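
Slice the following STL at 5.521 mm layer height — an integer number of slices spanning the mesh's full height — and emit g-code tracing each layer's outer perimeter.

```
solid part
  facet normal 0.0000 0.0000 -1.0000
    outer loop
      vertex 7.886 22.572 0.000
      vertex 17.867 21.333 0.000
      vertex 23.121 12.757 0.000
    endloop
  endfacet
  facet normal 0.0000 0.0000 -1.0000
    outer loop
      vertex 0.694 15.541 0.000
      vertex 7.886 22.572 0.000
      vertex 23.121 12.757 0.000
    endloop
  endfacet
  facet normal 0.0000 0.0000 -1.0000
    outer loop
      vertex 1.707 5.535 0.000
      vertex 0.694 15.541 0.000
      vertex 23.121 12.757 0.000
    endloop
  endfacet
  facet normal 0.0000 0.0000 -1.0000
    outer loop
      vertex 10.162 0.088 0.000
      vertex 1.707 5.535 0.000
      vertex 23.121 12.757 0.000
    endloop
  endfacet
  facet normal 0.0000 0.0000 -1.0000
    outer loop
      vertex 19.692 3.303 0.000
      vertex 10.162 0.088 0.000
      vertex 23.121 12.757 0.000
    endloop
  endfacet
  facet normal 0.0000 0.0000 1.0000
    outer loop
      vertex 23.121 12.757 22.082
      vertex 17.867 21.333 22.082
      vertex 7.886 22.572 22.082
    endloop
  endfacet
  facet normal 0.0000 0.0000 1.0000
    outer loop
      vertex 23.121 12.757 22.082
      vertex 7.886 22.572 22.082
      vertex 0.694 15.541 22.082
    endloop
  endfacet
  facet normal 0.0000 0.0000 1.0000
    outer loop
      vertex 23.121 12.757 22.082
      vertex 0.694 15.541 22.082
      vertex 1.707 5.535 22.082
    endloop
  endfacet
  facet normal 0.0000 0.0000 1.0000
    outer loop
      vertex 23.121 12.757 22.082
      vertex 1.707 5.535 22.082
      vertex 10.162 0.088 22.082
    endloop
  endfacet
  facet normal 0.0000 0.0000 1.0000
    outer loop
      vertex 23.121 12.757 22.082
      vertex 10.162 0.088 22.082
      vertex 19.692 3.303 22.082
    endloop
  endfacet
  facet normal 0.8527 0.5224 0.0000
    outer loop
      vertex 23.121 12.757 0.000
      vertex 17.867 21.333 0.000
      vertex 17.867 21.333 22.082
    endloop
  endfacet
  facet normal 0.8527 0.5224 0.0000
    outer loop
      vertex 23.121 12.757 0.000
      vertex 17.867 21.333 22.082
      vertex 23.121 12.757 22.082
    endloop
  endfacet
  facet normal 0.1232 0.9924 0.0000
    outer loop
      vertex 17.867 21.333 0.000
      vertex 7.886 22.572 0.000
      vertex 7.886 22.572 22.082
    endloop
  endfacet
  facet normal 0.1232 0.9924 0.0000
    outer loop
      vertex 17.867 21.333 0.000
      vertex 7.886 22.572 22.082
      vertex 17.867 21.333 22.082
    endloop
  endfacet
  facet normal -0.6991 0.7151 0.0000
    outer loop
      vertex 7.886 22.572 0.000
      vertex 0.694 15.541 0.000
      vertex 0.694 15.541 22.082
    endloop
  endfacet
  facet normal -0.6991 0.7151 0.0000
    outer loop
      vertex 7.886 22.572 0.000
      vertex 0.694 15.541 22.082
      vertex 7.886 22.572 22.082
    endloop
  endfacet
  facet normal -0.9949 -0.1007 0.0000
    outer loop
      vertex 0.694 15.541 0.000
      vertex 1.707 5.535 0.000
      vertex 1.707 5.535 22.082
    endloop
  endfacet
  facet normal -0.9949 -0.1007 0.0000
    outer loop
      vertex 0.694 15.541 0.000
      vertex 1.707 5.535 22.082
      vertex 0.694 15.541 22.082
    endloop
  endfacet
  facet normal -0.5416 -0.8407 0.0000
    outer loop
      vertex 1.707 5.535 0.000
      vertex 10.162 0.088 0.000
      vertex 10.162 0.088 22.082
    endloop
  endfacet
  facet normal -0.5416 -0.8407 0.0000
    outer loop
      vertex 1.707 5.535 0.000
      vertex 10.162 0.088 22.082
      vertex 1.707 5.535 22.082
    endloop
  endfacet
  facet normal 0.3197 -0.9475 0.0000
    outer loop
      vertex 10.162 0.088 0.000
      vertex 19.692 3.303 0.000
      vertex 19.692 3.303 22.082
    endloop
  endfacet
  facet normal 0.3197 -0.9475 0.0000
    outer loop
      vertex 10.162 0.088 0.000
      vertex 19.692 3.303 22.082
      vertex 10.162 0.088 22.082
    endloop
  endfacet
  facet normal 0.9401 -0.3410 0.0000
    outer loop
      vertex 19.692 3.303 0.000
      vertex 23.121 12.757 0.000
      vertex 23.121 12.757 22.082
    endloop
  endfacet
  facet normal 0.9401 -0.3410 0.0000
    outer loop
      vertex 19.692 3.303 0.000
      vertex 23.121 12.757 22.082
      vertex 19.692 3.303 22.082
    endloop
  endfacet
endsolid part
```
; perimeter-only toolpath
G21 ; units = mm
G90 ; absolute positioning
G28 ; home
; layer 1
G0 Z5.521
G0 X23.121 Y12.757
G1 X17.867 Y21.333
G1 X7.886 Y22.572
G1 X0.694 Y15.541
G1 X1.707 Y5.535
G1 X10.162 Y0.088
G1 X19.692 Y3.303
G1 X23.121 Y12.757
; layer 2
G0 Z11.041
G0 X23.121 Y12.757
G1 X17.867 Y21.333
G1 X7.886 Y22.572
G1 X0.694 Y15.541
G1 X1.707 Y5.535
G1 X10.162 Y0.088
G1 X19.692 Y3.303
G1 X23.121 Y12.757
; layer 3
G0 Z16.562
G0 X23.121 Y12.757
G1 X17.867 Y21.333
G1 X7.886 Y22.572
G1 X0.694 Y15.541
G1 X1.707 Y5.535
G1 X10.162 Y0.088
G1 X19.692 Y3.303
G1 X23.121 Y12.757
; layer 4
G0 Z22.082
G0 X23.121 Y12.757
G1 X17.867 Y21.333
G1 X7.886 Y22.572
G1 X0.694 Y15.541
G1 X1.707 Y5.535
G1 X10.162 Y0.088
G1 X19.692 Y3.303
G1 X23.121 Y12.757
M2 ; end

The solid is a regular 7-sided prism (a cylinder approximated with 7 flat sides), circumscribed radius ≈ 11.6 mm, height ≈ 22.1 mm. Slicing at Δz = 5.521 mm — 4 equal slices spanning the solid's height, so layer i sits at z = i·h/4 — gives 4 non-empty perimeters. Each is a 7-segment closed polygon; G0 lifts to the layer z and rapids to the start vertex, then G1 traces the edges.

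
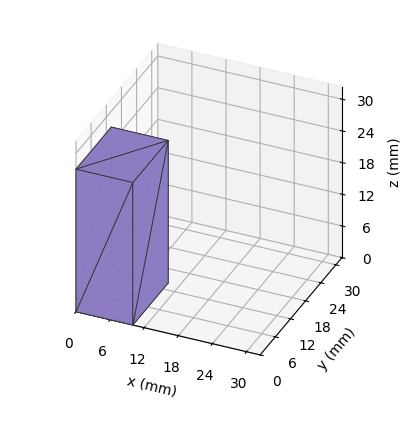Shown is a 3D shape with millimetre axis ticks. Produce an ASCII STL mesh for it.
Reading the render: the shape is a rectangular box, roughly 10 × 14 mm footprint and 27 mm tall (dimensions read to the nearest mm from the axis ticks). For the STL, each face is triangulated and given an outward normal.

solid part
  facet normal 0.0000 0.0000 -1.0000
    outer loop
      vertex 10.00 14.00 0.00
      vertex 10.00 0.00 0.00
      vertex 0.00 0.00 0.00
    endloop
  endfacet
  facet normal 0.0000 0.0000 -1.0000
    outer loop
      vertex 0.00 14.00 0.00
      vertex 10.00 14.00 0.00
      vertex 0.00 0.00 0.00
    endloop
  endfacet
  facet normal 0.0000 0.0000 1.0000
    outer loop
      vertex 0.00 0.00 27.00
      vertex 10.00 0.00 27.00
      vertex 10.00 14.00 27.00
    endloop
  endfacet
  facet normal 0.0000 0.0000 1.0000
    outer loop
      vertex 0.00 0.00 27.00
      vertex 10.00 14.00 27.00
      vertex 0.00 14.00 27.00
    endloop
  endfacet
  facet normal 0.0000 -1.0000 0.0000
    outer loop
      vertex 0.00 0.00 0.00
      vertex 10.00 0.00 0.00
      vertex 10.00 0.00 27.00
    endloop
  endfacet
  facet normal 0.0000 -1.0000 0.0000
    outer loop
      vertex 0.00 0.00 0.00
      vertex 10.00 0.00 27.00
      vertex 0.00 0.00 27.00
    endloop
  endfacet
  facet normal 0.0000 1.0000 0.0000
    outer loop
      vertex 10.00 14.00 27.00
      vertex 10.00 14.00 0.00
      vertex 0.00 14.00 0.00
    endloop
  endfacet
  facet normal 0.0000 1.0000 0.0000
    outer loop
      vertex 0.00 14.00 27.00
      vertex 10.00 14.00 27.00
      vertex 0.00 14.00 0.00
    endloop
  endfacet
  facet normal -1.0000 0.0000 0.0000
    outer loop
      vertex 0.00 14.00 27.00
      vertex 0.00 14.00 0.00
      vertex 0.00 0.00 0.00
    endloop
  endfacet
  facet normal -1.0000 0.0000 0.0000
    outer loop
      vertex 0.00 0.00 27.00
      vertex 0.00 14.00 27.00
      vertex 0.00 0.00 0.00
    endloop
  endfacet
  facet normal 1.0000 0.0000 0.0000
    outer loop
      vertex 10.00 0.00 0.00
      vertex 10.00 14.00 0.00
      vertex 10.00 14.00 27.00
    endloop
  endfacet
  facet normal 1.0000 0.0000 0.0000
    outer loop
      vertex 10.00 0.00 0.00
      vertex 10.00 14.00 27.00
      vertex 10.00 0.00 27.00
    endloop
  endfacet
endsolid part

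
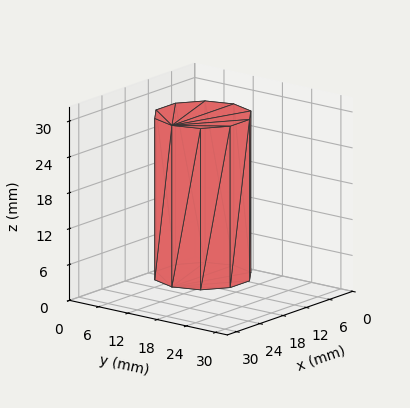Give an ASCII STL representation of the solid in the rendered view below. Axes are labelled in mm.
Reading the render: the shape is a regular 10-sided prism (a cylinder approximated with 10 flat sides), circumscribed radius ≈ 8 mm, height ≈ 27 mm (dimensions read to the nearest mm from the axis ticks). For the STL, each face is triangulated and given an outward normal.

solid part
  facet normal 0.0000 0.0000 -1.0000
    outer loop
      vertex 10.5 15.6 0.0
      vertex 14.5 12.7 0.0
      vertex 16.0 8.0 0.0
    endloop
  endfacet
  facet normal 0.0000 0.0000 -1.0000
    outer loop
      vertex 5.5 15.6 0.0
      vertex 10.5 15.6 0.0
      vertex 16.0 8.0 0.0
    endloop
  endfacet
  facet normal 0.0000 0.0000 -1.0000
    outer loop
      vertex 1.5 12.7 0.0
      vertex 5.5 15.6 0.0
      vertex 16.0 8.0 0.0
    endloop
  endfacet
  facet normal 0.0000 0.0000 -1.0000
    outer loop
      vertex 0.0 8.0 0.0
      vertex 1.5 12.7 0.0
      vertex 16.0 8.0 0.0
    endloop
  endfacet
  facet normal 0.0000 0.0000 -1.0000
    outer loop
      vertex 1.5 3.3 0.0
      vertex 0.0 8.0 0.0
      vertex 16.0 8.0 0.0
    endloop
  endfacet
  facet normal 0.0000 0.0000 -1.0000
    outer loop
      vertex 5.5 0.4 0.0
      vertex 1.5 3.3 0.0
      vertex 16.0 8.0 0.0
    endloop
  endfacet
  facet normal 0.0000 0.0000 -1.0000
    outer loop
      vertex 10.5 0.4 0.0
      vertex 5.5 0.4 0.0
      vertex 16.0 8.0 0.0
    endloop
  endfacet
  facet normal 0.0000 0.0000 -1.0000
    outer loop
      vertex 14.5 3.3 0.0
      vertex 10.5 0.4 0.0
      vertex 16.0 8.0 0.0
    endloop
  endfacet
  facet normal 0.0000 0.0000 1.0000
    outer loop
      vertex 16.0 8.0 27.0
      vertex 14.5 12.7 27.0
      vertex 10.5 15.6 27.0
    endloop
  endfacet
  facet normal 0.0000 0.0000 1.0000
    outer loop
      vertex 16.0 8.0 27.0
      vertex 10.5 15.6 27.0
      vertex 5.5 15.6 27.0
    endloop
  endfacet
  facet normal 0.0000 0.0000 1.0000
    outer loop
      vertex 16.0 8.0 27.0
      vertex 5.5 15.6 27.0
      vertex 1.5 12.7 27.0
    endloop
  endfacet
  facet normal 0.0000 0.0000 1.0000
    outer loop
      vertex 16.0 8.0 27.0
      vertex 1.5 12.7 27.0
      vertex 0.0 8.0 27.0
    endloop
  endfacet
  facet normal 0.0000 0.0000 1.0000
    outer loop
      vertex 16.0 8.0 27.0
      vertex 0.0 8.0 27.0
      vertex 1.5 3.3 27.0
    endloop
  endfacet
  facet normal 0.0000 0.0000 1.0000
    outer loop
      vertex 16.0 8.0 27.0
      vertex 1.5 3.3 27.0
      vertex 5.5 0.4 27.0
    endloop
  endfacet
  facet normal 0.0000 0.0000 1.0000
    outer loop
      vertex 16.0 8.0 27.0
      vertex 5.5 0.4 27.0
      vertex 10.5 0.4 27.0
    endloop
  endfacet
  facet normal 0.0000 0.0000 1.0000
    outer loop
      vertex 16.0 8.0 27.0
      vertex 10.5 0.4 27.0
      vertex 14.5 3.3 27.0
    endloop
  endfacet
  facet normal 0.9527 0.3040 0.0000
    outer loop
      vertex 16.0 8.0 0.0
      vertex 14.5 12.7 0.0
      vertex 14.5 12.7 27.0
    endloop
  endfacet
  facet normal 0.9527 0.3040 0.0000
    outer loop
      vertex 16.0 8.0 0.0
      vertex 14.5 12.7 27.0
      vertex 16.0 8.0 27.0
    endloop
  endfacet
  facet normal 0.5870 0.8096 0.0000
    outer loop
      vertex 14.5 12.7 0.0
      vertex 10.5 15.6 0.0
      vertex 10.5 15.6 27.0
    endloop
  endfacet
  facet normal 0.5870 0.8096 0.0000
    outer loop
      vertex 14.5 12.7 0.0
      vertex 10.5 15.6 27.0
      vertex 14.5 12.7 27.0
    endloop
  endfacet
  facet normal 0.0000 1.0000 0.0000
    outer loop
      vertex 10.5 15.6 0.0
      vertex 5.5 15.6 0.0
      vertex 5.5 15.6 27.0
    endloop
  endfacet
  facet normal 0.0000 1.0000 0.0000
    outer loop
      vertex 10.5 15.6 0.0
      vertex 5.5 15.6 27.0
      vertex 10.5 15.6 27.0
    endloop
  endfacet
  facet normal -0.5870 0.8096 0.0000
    outer loop
      vertex 5.5 15.6 0.0
      vertex 1.5 12.7 0.0
      vertex 1.5 12.7 27.0
    endloop
  endfacet
  facet normal -0.5870 0.8096 0.0000
    outer loop
      vertex 5.5 15.6 0.0
      vertex 1.5 12.7 27.0
      vertex 5.5 15.6 27.0
    endloop
  endfacet
  facet normal -0.9527 0.3040 0.0000
    outer loop
      vertex 1.5 12.7 0.0
      vertex 0.0 8.0 0.0
      vertex 0.0 8.0 27.0
    endloop
  endfacet
  facet normal -0.9527 0.3040 0.0000
    outer loop
      vertex 1.5 12.7 0.0
      vertex 0.0 8.0 27.0
      vertex 1.5 12.7 27.0
    endloop
  endfacet
  facet normal -0.9527 -0.3040 0.0000
    outer loop
      vertex 0.0 8.0 0.0
      vertex 1.5 3.3 0.0
      vertex 1.5 3.3 27.0
    endloop
  endfacet
  facet normal -0.9527 -0.3040 0.0000
    outer loop
      vertex 0.0 8.0 0.0
      vertex 1.5 3.3 27.0
      vertex 0.0 8.0 27.0
    endloop
  endfacet
  facet normal -0.5870 -0.8096 0.0000
    outer loop
      vertex 1.5 3.3 0.0
      vertex 5.5 0.4 0.0
      vertex 5.5 0.4 27.0
    endloop
  endfacet
  facet normal -0.5870 -0.8096 0.0000
    outer loop
      vertex 1.5 3.3 0.0
      vertex 5.5 0.4 27.0
      vertex 1.5 3.3 27.0
    endloop
  endfacet
  facet normal 0.0000 -1.0000 0.0000
    outer loop
      vertex 5.5 0.4 0.0
      vertex 10.5 0.4 0.0
      vertex 10.5 0.4 27.0
    endloop
  endfacet
  facet normal 0.0000 -1.0000 0.0000
    outer loop
      vertex 5.5 0.4 0.0
      vertex 10.5 0.4 27.0
      vertex 5.5 0.4 27.0
    endloop
  endfacet
  facet normal 0.5870 -0.8096 0.0000
    outer loop
      vertex 10.5 0.4 0.0
      vertex 14.5 3.3 0.0
      vertex 14.5 3.3 27.0
    endloop
  endfacet
  facet normal 0.5870 -0.8096 0.0000
    outer loop
      vertex 10.5 0.4 0.0
      vertex 14.5 3.3 27.0
      vertex 10.5 0.4 27.0
    endloop
  endfacet
  facet normal 0.9527 -0.3040 0.0000
    outer loop
      vertex 14.5 3.3 0.0
      vertex 16.0 8.0 0.0
      vertex 16.0 8.0 27.0
    endloop
  endfacet
  facet normal 0.9527 -0.3040 0.0000
    outer loop
      vertex 14.5 3.3 0.0
      vertex 16.0 8.0 27.0
      vertex 14.5 3.3 27.0
    endloop
  endfacet
endsolid part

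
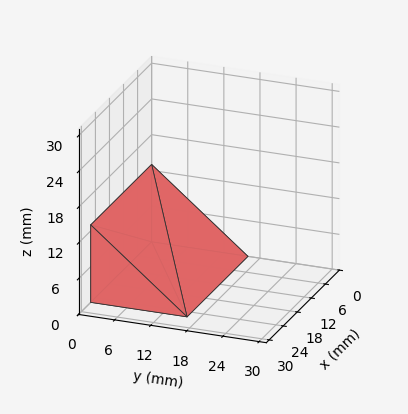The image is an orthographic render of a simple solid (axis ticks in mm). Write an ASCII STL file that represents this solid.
Reading the render: the shape is a wedge (ramp): 26 × 16 mm base, rising to 13 mm along the y=0 edge and sloping linearly to z=0 at y=16 (dimensions read to the nearest mm from the axis ticks). For the STL, each face is triangulated and given an outward normal.

solid part
  facet normal 0.0000 0.0000 -1.0000
    outer loop
      vertex 26.0 16.0 0.0
      vertex 26.0 0.0 0.0
      vertex 0.0 0.0 0.0
    endloop
  endfacet
  facet normal 0.0000 0.0000 -1.0000
    outer loop
      vertex 0.0 16.0 0.0
      vertex 26.0 16.0 0.0
      vertex 0.0 0.0 0.0
    endloop
  endfacet
  facet normal 0.0000 -1.0000 0.0000
    outer loop
      vertex 0.0 0.0 0.0
      vertex 26.0 0.0 0.0
      vertex 26.0 0.0 13.0
    endloop
  endfacet
  facet normal 0.0000 -1.0000 0.0000
    outer loop
      vertex 0.0 0.0 0.0
      vertex 26.0 0.0 13.0
      vertex 0.0 0.0 13.0
    endloop
  endfacet
  facet normal 0.0000 0.6306 0.7761
    outer loop
      vertex 0.0 0.0 13.0
      vertex 26.0 0.0 13.0
      vertex 26.0 16.0 0.0
    endloop
  endfacet
  facet normal 0.0000 0.6306 0.7761
    outer loop
      vertex 0.0 0.0 13.0
      vertex 26.0 16.0 0.0
      vertex 0.0 16.0 0.0
    endloop
  endfacet
  facet normal -1.0000 0.0000 0.0000
    outer loop
      vertex 0.0 0.0 13.0
      vertex 0.0 16.0 0.0
      vertex 0.0 0.0 0.0
    endloop
  endfacet
  facet normal 1.0000 0.0000 0.0000
    outer loop
      vertex 26.0 0.0 0.0
      vertex 26.0 16.0 0.0
      vertex 26.0 0.0 13.0
    endloop
  endfacet
endsolid part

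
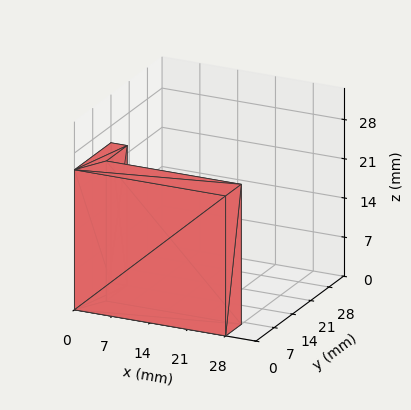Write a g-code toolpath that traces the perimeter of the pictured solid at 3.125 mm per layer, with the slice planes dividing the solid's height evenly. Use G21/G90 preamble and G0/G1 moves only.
Reading the render: the shape is an L-shaped prism: outer 28 × 14 mm, arm thicknesses ≈ 6 mm (horizontal) and 3 mm (vertical), extruded 25 mm in z (dimensions read to the nearest mm from the axis ticks). For the g-code, the solid's height is divided into equal slices at the stated Δz and each level perimeter traced with G1 moves after a G0 lift.

; perimeter-only toolpath
G21 ; units = mm
G90 ; absolute positioning
G28 ; home
; layer 1
G0 Z3.125
G0 X0.000 Y0.000
G1 X28.000 Y0.000
G1 X28.000 Y6.000
G1 X3.000 Y6.000
G1 X3.000 Y14.000
G1 X0.000 Y14.000
G1 X0.000 Y0.000
; layer 2
G0 Z6.250
G0 X0.000 Y0.000
G1 X28.000 Y0.000
G1 X28.000 Y6.000
G1 X3.000 Y6.000
G1 X3.000 Y14.000
G1 X0.000 Y14.000
G1 X0.000 Y0.000
; layer 3
G0 Z9.375
G0 X0.000 Y0.000
G1 X28.000 Y0.000
G1 X28.000 Y6.000
G1 X3.000 Y6.000
G1 X3.000 Y14.000
G1 X0.000 Y14.000
G1 X0.000 Y0.000
; layer 4
G0 Z12.500
G0 X0.000 Y0.000
G1 X28.000 Y0.000
G1 X28.000 Y6.000
G1 X3.000 Y6.000
G1 X3.000 Y14.000
G1 X0.000 Y14.000
G1 X0.000 Y0.000
; layer 5
G0 Z15.625
G0 X0.000 Y0.000
G1 X28.000 Y0.000
G1 X28.000 Y6.000
G1 X3.000 Y6.000
G1 X3.000 Y14.000
G1 X0.000 Y14.000
G1 X0.000 Y0.000
; layer 6
G0 Z18.750
G0 X0.000 Y0.000
G1 X28.000 Y0.000
G1 X28.000 Y6.000
G1 X3.000 Y6.000
G1 X3.000 Y14.000
G1 X0.000 Y14.000
G1 X0.000 Y0.000
; layer 7
G0 Z21.875
G0 X0.000 Y0.000
G1 X28.000 Y0.000
G1 X28.000 Y6.000
G1 X3.000 Y6.000
G1 X3.000 Y14.000
G1 X0.000 Y14.000
G1 X0.000 Y0.000
; layer 8
G0 Z25.000
G0 X0.000 Y0.000
G1 X28.000 Y0.000
G1 X28.000 Y6.000
G1 X3.000 Y6.000
G1 X3.000 Y14.000
G1 X0.000 Y14.000
G1 X0.000 Y0.000
M2 ; end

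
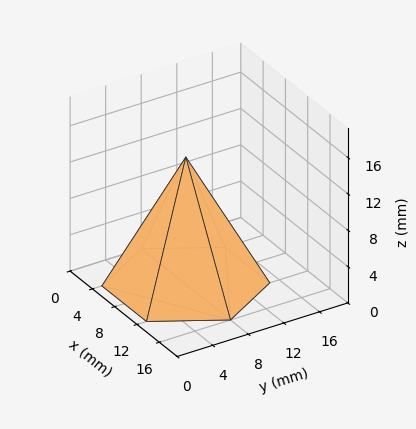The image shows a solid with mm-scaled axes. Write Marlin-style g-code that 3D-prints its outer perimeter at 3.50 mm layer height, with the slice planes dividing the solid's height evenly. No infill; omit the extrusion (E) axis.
Reading the render: the shape is a regular 6-sided pyramid, base circumscribed radius ≈ 8 mm, apex at z ≈ 14 mm (dimensions read to the nearest mm from the axis ticks). For the g-code, the solid's height is divided into equal slices at the stated Δz and each level perimeter traced with G1 moves after a G0 lift.

; perimeter-only toolpath
G21 ; units = mm
G90 ; absolute positioning
G28 ; home
; layer 1
G0 Z3.50
G0 X14.00 Y8.00
G1 X11.00 Y13.20
G1 X5.00 Y13.20
G1 X2.00 Y8.00
G1 X5.00 Y2.80
G1 X11.00 Y2.80
G1 X14.00 Y8.00
; layer 2
G0 Z7.00
G0 X12.00 Y8.00
G1 X10.00 Y11.46
G1 X6.00 Y11.46
G1 X4.00 Y8.00
G1 X6.00 Y4.54
G1 X10.00 Y4.54
G1 X12.00 Y8.00
; layer 3
G0 Z10.50
G0 X10.00 Y8.00
G1 X9.00 Y9.73
G1 X7.00 Y9.73
G1 X6.00 Y8.00
G1 X7.00 Y6.27
G1 X9.00 Y6.27
G1 X10.00 Y8.00
M2 ; end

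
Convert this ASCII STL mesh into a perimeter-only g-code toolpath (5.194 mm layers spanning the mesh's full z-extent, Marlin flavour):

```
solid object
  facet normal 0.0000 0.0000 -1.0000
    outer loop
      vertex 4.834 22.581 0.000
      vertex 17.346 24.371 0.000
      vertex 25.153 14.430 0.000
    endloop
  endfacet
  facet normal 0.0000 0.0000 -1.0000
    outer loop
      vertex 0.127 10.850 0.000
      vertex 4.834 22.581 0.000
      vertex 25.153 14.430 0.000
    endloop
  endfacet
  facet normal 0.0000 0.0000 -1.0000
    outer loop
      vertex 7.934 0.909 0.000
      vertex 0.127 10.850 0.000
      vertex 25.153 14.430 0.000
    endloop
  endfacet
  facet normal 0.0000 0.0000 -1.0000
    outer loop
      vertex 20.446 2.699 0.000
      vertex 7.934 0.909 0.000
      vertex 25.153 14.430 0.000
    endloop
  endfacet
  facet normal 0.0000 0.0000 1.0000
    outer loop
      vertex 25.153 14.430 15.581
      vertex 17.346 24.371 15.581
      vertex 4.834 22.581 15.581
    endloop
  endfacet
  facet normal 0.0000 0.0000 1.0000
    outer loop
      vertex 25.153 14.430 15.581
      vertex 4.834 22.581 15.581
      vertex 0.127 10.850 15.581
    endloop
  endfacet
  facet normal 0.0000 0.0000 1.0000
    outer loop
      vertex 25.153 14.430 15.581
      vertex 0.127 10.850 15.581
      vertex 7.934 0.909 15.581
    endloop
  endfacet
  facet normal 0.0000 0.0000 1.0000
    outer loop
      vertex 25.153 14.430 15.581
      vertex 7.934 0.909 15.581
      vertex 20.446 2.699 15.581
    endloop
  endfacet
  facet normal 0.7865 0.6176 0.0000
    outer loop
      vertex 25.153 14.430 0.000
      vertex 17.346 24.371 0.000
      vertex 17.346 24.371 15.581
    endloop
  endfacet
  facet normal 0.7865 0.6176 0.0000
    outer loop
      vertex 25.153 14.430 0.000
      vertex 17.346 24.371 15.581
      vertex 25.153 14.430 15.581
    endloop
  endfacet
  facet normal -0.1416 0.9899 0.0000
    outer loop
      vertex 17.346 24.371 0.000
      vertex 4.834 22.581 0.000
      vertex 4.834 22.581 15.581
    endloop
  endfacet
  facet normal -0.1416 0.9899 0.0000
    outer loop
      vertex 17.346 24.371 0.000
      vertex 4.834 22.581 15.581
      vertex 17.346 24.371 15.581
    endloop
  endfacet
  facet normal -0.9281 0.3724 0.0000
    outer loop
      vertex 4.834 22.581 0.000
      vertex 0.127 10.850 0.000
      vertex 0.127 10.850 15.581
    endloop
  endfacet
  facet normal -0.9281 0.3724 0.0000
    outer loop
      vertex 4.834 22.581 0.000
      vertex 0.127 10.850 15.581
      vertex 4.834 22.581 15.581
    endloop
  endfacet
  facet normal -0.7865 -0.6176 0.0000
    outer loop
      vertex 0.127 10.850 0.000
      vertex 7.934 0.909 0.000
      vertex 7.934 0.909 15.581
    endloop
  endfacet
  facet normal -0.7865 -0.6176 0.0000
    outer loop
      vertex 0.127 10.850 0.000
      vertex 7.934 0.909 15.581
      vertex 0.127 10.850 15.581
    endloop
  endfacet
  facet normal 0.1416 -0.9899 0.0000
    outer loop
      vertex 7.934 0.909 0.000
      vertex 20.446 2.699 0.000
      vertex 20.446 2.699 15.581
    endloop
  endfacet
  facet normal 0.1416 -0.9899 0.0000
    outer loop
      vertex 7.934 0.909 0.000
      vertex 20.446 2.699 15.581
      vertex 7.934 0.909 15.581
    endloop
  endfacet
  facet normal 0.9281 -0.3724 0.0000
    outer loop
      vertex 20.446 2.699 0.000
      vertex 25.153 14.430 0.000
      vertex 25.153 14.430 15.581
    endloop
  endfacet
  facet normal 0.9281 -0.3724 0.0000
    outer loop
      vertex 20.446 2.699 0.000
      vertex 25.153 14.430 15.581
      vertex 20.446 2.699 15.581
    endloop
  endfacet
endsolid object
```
; perimeter-only toolpath
G21 ; units = mm
G90 ; absolute positioning
G28 ; home
; layer 1
G0 Z5.194
G0 X25.153 Y14.430
G1 X17.346 Y24.371
G1 X4.834 Y22.581
G1 X0.127 Y10.850
G1 X7.934 Y0.909
G1 X20.446 Y2.699
G1 X25.153 Y14.430
; layer 2
G0 Z10.387
G0 X25.153 Y14.430
G1 X17.346 Y24.371
G1 X4.834 Y22.581
G1 X0.127 Y10.850
G1 X7.934 Y0.909
G1 X20.446 Y2.699
G1 X25.153 Y14.430
; layer 3
G0 Z15.581
G0 X25.153 Y14.430
G1 X17.346 Y24.371
G1 X4.834 Y22.581
G1 X0.127 Y10.850
G1 X7.934 Y0.909
G1 X20.446 Y2.699
G1 X25.153 Y14.430
M2 ; end

The solid is a regular 6-sided prism (a cylinder approximated with 6 flat sides), circumscribed radius ≈ 12.6 mm, height ≈ 15.6 mm. Slicing at Δz = 5.194 mm — 3 equal slices spanning the solid's height, so layer i sits at z = i·h/3 — gives 3 non-empty perimeters. Each is a 6-segment closed polygon; G0 lifts to the layer z and rapids to the start vertex, then G1 traces the edges.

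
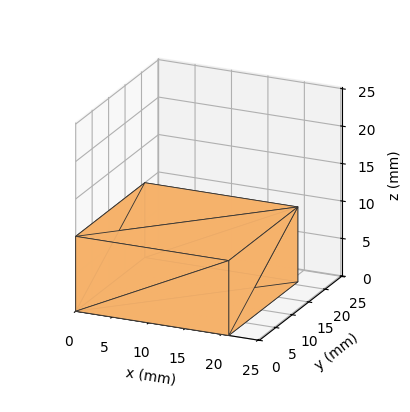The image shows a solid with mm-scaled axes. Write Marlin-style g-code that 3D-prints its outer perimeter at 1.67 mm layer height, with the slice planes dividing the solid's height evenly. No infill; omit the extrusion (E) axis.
Reading the render: the shape is a rectangular box, roughly 21 × 21 mm footprint and 10 mm tall (dimensions read to the nearest mm from the axis ticks). For the g-code, the solid's height is divided into equal slices at the stated Δz and each level perimeter traced with G1 moves after a G0 lift.

; perimeter-only toolpath
G21 ; units = mm
G90 ; absolute positioning
G28 ; home
; layer 1
G0 Z1.67
G0 X0.00 Y0.00
G1 X21.00 Y0.00
G1 X21.00 Y21.00
G1 X0.00 Y21.00
G1 X0.00 Y0.00
; layer 2
G0 Z3.33
G0 X0.00 Y0.00
G1 X21.00 Y0.00
G1 X21.00 Y21.00
G1 X0.00 Y21.00
G1 X0.00 Y0.00
; layer 3
G0 Z5.00
G0 X0.00 Y0.00
G1 X21.00 Y0.00
G1 X21.00 Y21.00
G1 X0.00 Y21.00
G1 X0.00 Y0.00
; layer 4
G0 Z6.67
G0 X0.00 Y0.00
G1 X21.00 Y0.00
G1 X21.00 Y21.00
G1 X0.00 Y21.00
G1 X0.00 Y0.00
; layer 5
G0 Z8.33
G0 X0.00 Y0.00
G1 X21.00 Y0.00
G1 X21.00 Y21.00
G1 X0.00 Y21.00
G1 X0.00 Y0.00
; layer 6
G0 Z10.00
G0 X0.00 Y0.00
G1 X21.00 Y0.00
G1 X21.00 Y21.00
G1 X0.00 Y21.00
G1 X0.00 Y0.00
M2 ; end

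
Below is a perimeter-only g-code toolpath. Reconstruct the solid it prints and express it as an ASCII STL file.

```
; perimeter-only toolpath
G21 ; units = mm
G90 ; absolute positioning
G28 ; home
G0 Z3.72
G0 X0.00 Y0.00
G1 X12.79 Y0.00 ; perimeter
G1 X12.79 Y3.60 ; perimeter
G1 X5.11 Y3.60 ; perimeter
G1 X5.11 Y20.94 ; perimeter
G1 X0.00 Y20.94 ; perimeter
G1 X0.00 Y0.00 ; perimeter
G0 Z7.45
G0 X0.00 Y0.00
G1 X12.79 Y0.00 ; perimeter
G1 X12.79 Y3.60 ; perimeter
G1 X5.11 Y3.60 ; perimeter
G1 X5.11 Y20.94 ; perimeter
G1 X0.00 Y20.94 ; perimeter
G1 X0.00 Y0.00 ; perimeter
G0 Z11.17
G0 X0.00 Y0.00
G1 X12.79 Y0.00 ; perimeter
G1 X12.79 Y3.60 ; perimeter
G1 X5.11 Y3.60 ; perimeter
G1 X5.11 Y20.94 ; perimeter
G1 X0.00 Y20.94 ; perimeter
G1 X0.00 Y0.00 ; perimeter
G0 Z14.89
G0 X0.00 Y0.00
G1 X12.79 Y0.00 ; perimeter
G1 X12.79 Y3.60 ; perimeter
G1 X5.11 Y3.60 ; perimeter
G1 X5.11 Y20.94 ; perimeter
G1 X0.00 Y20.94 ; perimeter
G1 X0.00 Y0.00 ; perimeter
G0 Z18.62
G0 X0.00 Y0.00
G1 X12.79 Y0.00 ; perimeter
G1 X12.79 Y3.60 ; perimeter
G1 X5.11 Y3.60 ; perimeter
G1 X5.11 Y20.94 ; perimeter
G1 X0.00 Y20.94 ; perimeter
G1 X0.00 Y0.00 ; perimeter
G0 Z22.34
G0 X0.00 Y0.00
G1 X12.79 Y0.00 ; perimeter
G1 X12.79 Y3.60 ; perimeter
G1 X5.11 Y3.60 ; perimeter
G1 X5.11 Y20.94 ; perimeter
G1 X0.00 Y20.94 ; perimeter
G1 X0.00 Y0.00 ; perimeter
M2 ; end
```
solid part
  facet normal 0.0000 0.0000 -1.0000
    outer loop
      vertex 12.79 3.60 0.00
      vertex 12.79 0.00 0.00
      vertex 0.00 0.00 0.00
    endloop
  endfacet
  facet normal 0.0000 0.0000 -1.0000
    outer loop
      vertex 5.11 3.60 0.00
      vertex 12.79 3.60 0.00
      vertex 0.00 0.00 0.00
    endloop
  endfacet
  facet normal 0.0000 0.0000 -1.0000
    outer loop
      vertex 5.11 20.94 0.00
      vertex 5.11 3.60 0.00
      vertex 0.00 0.00 0.00
    endloop
  endfacet
  facet normal 0.0000 0.0000 -1.0000
    outer loop
      vertex 0.00 20.94 0.00
      vertex 5.11 20.94 0.00
      vertex 0.00 0.00 0.00
    endloop
  endfacet
  facet normal 0.0000 0.0000 1.0000
    outer loop
      vertex 0.00 0.00 22.34
      vertex 12.79 0.00 22.34
      vertex 12.79 3.60 22.34
    endloop
  endfacet
  facet normal 0.0000 0.0000 1.0000
    outer loop
      vertex 0.00 0.00 22.34
      vertex 12.79 3.60 22.34
      vertex 5.11 3.60 22.34
    endloop
  endfacet
  facet normal 0.0000 0.0000 1.0000
    outer loop
      vertex 0.00 0.00 22.34
      vertex 5.11 3.60 22.34
      vertex 5.11 20.94 22.34
    endloop
  endfacet
  facet normal 0.0000 0.0000 1.0000
    outer loop
      vertex 0.00 0.00 22.34
      vertex 5.11 20.94 22.34
      vertex 0.00 20.94 22.34
    endloop
  endfacet
  facet normal 0.0000 -1.0000 0.0000
    outer loop
      vertex 0.00 0.00 0.00
      vertex 12.79 0.00 0.00
      vertex 12.79 0.00 22.34
    endloop
  endfacet
  facet normal 0.0000 -1.0000 0.0000
    outer loop
      vertex 0.00 0.00 0.00
      vertex 12.79 0.00 22.34
      vertex 0.00 0.00 22.34
    endloop
  endfacet
  facet normal 1.0000 0.0000 0.0000
    outer loop
      vertex 12.79 0.00 0.00
      vertex 12.79 3.60 0.00
      vertex 12.79 3.60 22.34
    endloop
  endfacet
  facet normal 1.0000 0.0000 0.0000
    outer loop
      vertex 12.79 0.00 0.00
      vertex 12.79 3.60 22.34
      vertex 12.79 0.00 22.34
    endloop
  endfacet
  facet normal 0.0000 1.0000 0.0000
    outer loop
      vertex 12.79 3.60 0.00
      vertex 5.11 3.60 0.00
      vertex 5.11 3.60 22.34
    endloop
  endfacet
  facet normal 0.0000 1.0000 0.0000
    outer loop
      vertex 12.79 3.60 0.00
      vertex 5.11 3.60 22.34
      vertex 12.79 3.60 22.34
    endloop
  endfacet
  facet normal 1.0000 0.0000 0.0000
    outer loop
      vertex 5.11 3.60 0.00
      vertex 5.11 20.94 0.00
      vertex 5.11 20.94 22.34
    endloop
  endfacet
  facet normal 1.0000 0.0000 0.0000
    outer loop
      vertex 5.11 3.60 0.00
      vertex 5.11 20.94 22.34
      vertex 5.11 3.60 22.34
    endloop
  endfacet
  facet normal 0.0000 1.0000 0.0000
    outer loop
      vertex 5.11 20.94 0.00
      vertex 0.00 20.94 0.00
      vertex 0.00 20.94 22.34
    endloop
  endfacet
  facet normal 0.0000 1.0000 0.0000
    outer loop
      vertex 5.11 20.94 0.00
      vertex 0.00 20.94 22.34
      vertex 5.11 20.94 22.34
    endloop
  endfacet
  facet normal -1.0000 0.0000 0.0000
    outer loop
      vertex 0.00 20.94 0.00
      vertex 0.00 0.00 0.00
      vertex 0.00 0.00 22.34
    endloop
  endfacet
  facet normal -1.0000 0.0000 0.0000
    outer loop
      vertex 0.00 20.94 0.00
      vertex 0.00 0.00 22.34
      vertex 0.00 20.94 22.34
    endloop
  endfacet
endsolid part

The G0 Z moves step by Δz≈3.72 mm. Every layer's G1 loop is the same polygon, so the solid is a straight extrusion of it from z=0 to z≈22.3. Closing with flat bottom and top caps and triangulating gives 20 facets — an L-shaped prism: outer 12.8 × 20.9 mm, arm thicknesses ≈ 3.6 mm (horizontal) and 5.11 mm (vertical), extruded 22.3 mm in z.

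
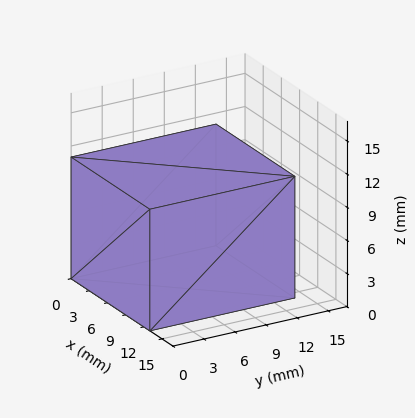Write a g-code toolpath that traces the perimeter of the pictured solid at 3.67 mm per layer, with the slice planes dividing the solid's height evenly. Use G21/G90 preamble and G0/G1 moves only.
Reading the render: the shape is a rectangular box, roughly 13 × 14 mm footprint and 11 mm tall (dimensions read to the nearest mm from the axis ticks). For the g-code, the solid's height is divided into equal slices at the stated Δz and each level perimeter traced with G1 moves after a G0 lift.

; perimeter-only toolpath
G21 ; units = mm
G90 ; absolute positioning
G28 ; home
; layer 1
G0 Z3.67
G0 X0.00 Y0.00
G1 X13.00 Y0.00
G1 X13.00 Y14.00
G1 X0.00 Y14.00
G1 X0.00 Y0.00
; layer 2
G0 Z7.33
G0 X0.00 Y0.00
G1 X13.00 Y0.00
G1 X13.00 Y14.00
G1 X0.00 Y14.00
G1 X0.00 Y0.00
; layer 3
G0 Z11.00
G0 X0.00 Y0.00
G1 X13.00 Y0.00
G1 X13.00 Y14.00
G1 X0.00 Y14.00
G1 X0.00 Y0.00
M2 ; end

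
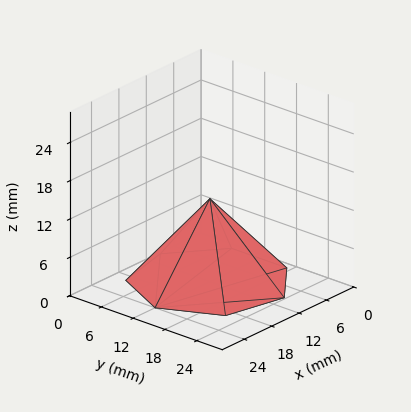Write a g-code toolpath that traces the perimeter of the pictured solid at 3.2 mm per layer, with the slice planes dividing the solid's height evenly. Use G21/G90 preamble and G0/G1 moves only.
Reading the render: the shape is a regular 7-sided pyramid, base circumscribed radius ≈ 12 mm, apex at z ≈ 13 mm (dimensions read to the nearest mm from the axis ticks). For the g-code, the solid's height is divided into equal slices at the stated Δz and each level perimeter traced with G1 moves after a G0 lift.

; perimeter-only toolpath
G21 ; units = mm
G90 ; absolute positioning
G28 ; home
; layer 1
G0 Z3.2
G0 X21.0 Y12.0
G1 X17.6 Y19.0
G1 X10.0 Y20.8
G1 X3.9 Y15.9
G1 X3.9 Y8.1
G1 X10.0 Y3.2
G1 X17.6 Y5.0
G1 X21.0 Y12.0
; layer 2
G0 Z6.5
G0 X18.0 Y12.0
G1 X15.8 Y16.7
G1 X10.7 Y17.9
G1 X6.6 Y14.6
G1 X6.6 Y9.4
G1 X10.7 Y6.2
G1 X15.8 Y7.3
G1 X18.0 Y12.0
; layer 3
G0 Z9.8
G0 X15.0 Y12.0
G1 X13.9 Y14.3
G1 X11.3 Y14.9
G1 X9.3 Y13.3
G1 X9.3 Y10.7
G1 X11.3 Y9.1
G1 X13.9 Y9.7
G1 X15.0 Y12.0
M2 ; end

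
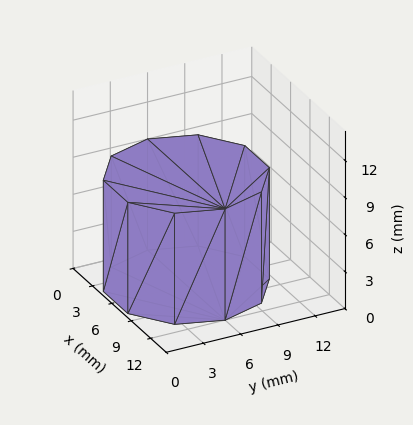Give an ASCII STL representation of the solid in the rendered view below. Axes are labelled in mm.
Reading the render: the shape is a regular 10-sided prism (a cylinder approximated with 10 flat sides), circumscribed radius ≈ 6 mm, height ≈ 9 mm (dimensions read to the nearest mm from the axis ticks). For the STL, each face is triangulated and given an outward normal.

solid part
  facet normal 0.0000 0.0000 -1.0000
    outer loop
      vertex 7.9 11.7 0.0
      vertex 10.9 9.5 0.0
      vertex 12.0 6.0 0.0
    endloop
  endfacet
  facet normal 0.0000 0.0000 -1.0000
    outer loop
      vertex 4.1 11.7 0.0
      vertex 7.9 11.7 0.0
      vertex 12.0 6.0 0.0
    endloop
  endfacet
  facet normal 0.0000 0.0000 -1.0000
    outer loop
      vertex 1.1 9.5 0.0
      vertex 4.1 11.7 0.0
      vertex 12.0 6.0 0.0
    endloop
  endfacet
  facet normal 0.0000 0.0000 -1.0000
    outer loop
      vertex 0.0 6.0 0.0
      vertex 1.1 9.5 0.0
      vertex 12.0 6.0 0.0
    endloop
  endfacet
  facet normal 0.0000 0.0000 -1.0000
    outer loop
      vertex 1.1 2.5 0.0
      vertex 0.0 6.0 0.0
      vertex 12.0 6.0 0.0
    endloop
  endfacet
  facet normal 0.0000 0.0000 -1.0000
    outer loop
      vertex 4.1 0.3 0.0
      vertex 1.1 2.5 0.0
      vertex 12.0 6.0 0.0
    endloop
  endfacet
  facet normal 0.0000 0.0000 -1.0000
    outer loop
      vertex 7.9 0.3 0.0
      vertex 4.1 0.3 0.0
      vertex 12.0 6.0 0.0
    endloop
  endfacet
  facet normal 0.0000 0.0000 -1.0000
    outer loop
      vertex 10.9 2.5 0.0
      vertex 7.9 0.3 0.0
      vertex 12.0 6.0 0.0
    endloop
  endfacet
  facet normal 0.0000 0.0000 1.0000
    outer loop
      vertex 12.0 6.0 9.0
      vertex 10.9 9.5 9.0
      vertex 7.9 11.7 9.0
    endloop
  endfacet
  facet normal 0.0000 0.0000 1.0000
    outer loop
      vertex 12.0 6.0 9.0
      vertex 7.9 11.7 9.0
      vertex 4.1 11.7 9.0
    endloop
  endfacet
  facet normal 0.0000 0.0000 1.0000
    outer loop
      vertex 12.0 6.0 9.0
      vertex 4.1 11.7 9.0
      vertex 1.1 9.5 9.0
    endloop
  endfacet
  facet normal 0.0000 0.0000 1.0000
    outer loop
      vertex 12.0 6.0 9.0
      vertex 1.1 9.5 9.0
      vertex 0.0 6.0 9.0
    endloop
  endfacet
  facet normal 0.0000 0.0000 1.0000
    outer loop
      vertex 12.0 6.0 9.0
      vertex 0.0 6.0 9.0
      vertex 1.1 2.5 9.0
    endloop
  endfacet
  facet normal 0.0000 0.0000 1.0000
    outer loop
      vertex 12.0 6.0 9.0
      vertex 1.1 2.5 9.0
      vertex 4.1 0.3 9.0
    endloop
  endfacet
  facet normal 0.0000 0.0000 1.0000
    outer loop
      vertex 12.0 6.0 9.0
      vertex 4.1 0.3 9.0
      vertex 7.9 0.3 9.0
    endloop
  endfacet
  facet normal 0.0000 0.0000 1.0000
    outer loop
      vertex 12.0 6.0 9.0
      vertex 7.9 0.3 9.0
      vertex 10.9 2.5 9.0
    endloop
  endfacet
  facet normal 0.9540 0.2998 0.0000
    outer loop
      vertex 12.0 6.0 0.0
      vertex 10.9 9.5 0.0
      vertex 10.9 9.5 9.0
    endloop
  endfacet
  facet normal 0.9540 0.2998 0.0000
    outer loop
      vertex 12.0 6.0 0.0
      vertex 10.9 9.5 9.0
      vertex 12.0 6.0 9.0
    endloop
  endfacet
  facet normal 0.5914 0.8064 0.0000
    outer loop
      vertex 10.9 9.5 0.0
      vertex 7.9 11.7 0.0
      vertex 7.9 11.7 9.0
    endloop
  endfacet
  facet normal 0.5914 0.8064 0.0000
    outer loop
      vertex 10.9 9.5 0.0
      vertex 7.9 11.7 9.0
      vertex 10.9 9.5 9.0
    endloop
  endfacet
  facet normal 0.0000 1.0000 0.0000
    outer loop
      vertex 7.9 11.7 0.0
      vertex 4.1 11.7 0.0
      vertex 4.1 11.7 9.0
    endloop
  endfacet
  facet normal 0.0000 1.0000 0.0000
    outer loop
      vertex 7.9 11.7 0.0
      vertex 4.1 11.7 9.0
      vertex 7.9 11.7 9.0
    endloop
  endfacet
  facet normal -0.5914 0.8064 0.0000
    outer loop
      vertex 4.1 11.7 0.0
      vertex 1.1 9.5 0.0
      vertex 1.1 9.5 9.0
    endloop
  endfacet
  facet normal -0.5914 0.8064 0.0000
    outer loop
      vertex 4.1 11.7 0.0
      vertex 1.1 9.5 9.0
      vertex 4.1 11.7 9.0
    endloop
  endfacet
  facet normal -0.9540 0.2998 0.0000
    outer loop
      vertex 1.1 9.5 0.0
      vertex 0.0 6.0 0.0
      vertex 0.0 6.0 9.0
    endloop
  endfacet
  facet normal -0.9540 0.2998 0.0000
    outer loop
      vertex 1.1 9.5 0.0
      vertex 0.0 6.0 9.0
      vertex 1.1 9.5 9.0
    endloop
  endfacet
  facet normal -0.9540 -0.2998 0.0000
    outer loop
      vertex 0.0 6.0 0.0
      vertex 1.1 2.5 0.0
      vertex 1.1 2.5 9.0
    endloop
  endfacet
  facet normal -0.9540 -0.2998 0.0000
    outer loop
      vertex 0.0 6.0 0.0
      vertex 1.1 2.5 9.0
      vertex 0.0 6.0 9.0
    endloop
  endfacet
  facet normal -0.5914 -0.8064 0.0000
    outer loop
      vertex 1.1 2.5 0.0
      vertex 4.1 0.3 0.0
      vertex 4.1 0.3 9.0
    endloop
  endfacet
  facet normal -0.5914 -0.8064 0.0000
    outer loop
      vertex 1.1 2.5 0.0
      vertex 4.1 0.3 9.0
      vertex 1.1 2.5 9.0
    endloop
  endfacet
  facet normal 0.0000 -1.0000 0.0000
    outer loop
      vertex 4.1 0.3 0.0
      vertex 7.9 0.3 0.0
      vertex 7.9 0.3 9.0
    endloop
  endfacet
  facet normal 0.0000 -1.0000 0.0000
    outer loop
      vertex 4.1 0.3 0.0
      vertex 7.9 0.3 9.0
      vertex 4.1 0.3 9.0
    endloop
  endfacet
  facet normal 0.5914 -0.8064 0.0000
    outer loop
      vertex 7.9 0.3 0.0
      vertex 10.9 2.5 0.0
      vertex 10.9 2.5 9.0
    endloop
  endfacet
  facet normal 0.5914 -0.8064 0.0000
    outer loop
      vertex 7.9 0.3 0.0
      vertex 10.9 2.5 9.0
      vertex 7.9 0.3 9.0
    endloop
  endfacet
  facet normal 0.9540 -0.2998 0.0000
    outer loop
      vertex 10.9 2.5 0.0
      vertex 12.0 6.0 0.0
      vertex 12.0 6.0 9.0
    endloop
  endfacet
  facet normal 0.9540 -0.2998 0.0000
    outer loop
      vertex 10.9 2.5 0.0
      vertex 12.0 6.0 9.0
      vertex 10.9 2.5 9.0
    endloop
  endfacet
endsolid part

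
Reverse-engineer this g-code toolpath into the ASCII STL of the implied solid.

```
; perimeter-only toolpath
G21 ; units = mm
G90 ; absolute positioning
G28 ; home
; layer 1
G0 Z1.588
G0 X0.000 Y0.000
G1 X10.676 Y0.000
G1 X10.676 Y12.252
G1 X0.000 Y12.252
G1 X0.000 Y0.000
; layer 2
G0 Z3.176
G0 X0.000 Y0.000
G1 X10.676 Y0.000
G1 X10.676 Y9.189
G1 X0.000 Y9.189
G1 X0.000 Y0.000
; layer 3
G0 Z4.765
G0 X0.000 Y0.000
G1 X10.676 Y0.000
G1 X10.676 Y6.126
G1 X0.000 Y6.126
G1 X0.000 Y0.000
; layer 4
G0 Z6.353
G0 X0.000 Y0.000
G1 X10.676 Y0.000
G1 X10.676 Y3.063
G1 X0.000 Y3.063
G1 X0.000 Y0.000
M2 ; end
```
solid part
  facet normal 0.0000 0.0000 -1.0000
    outer loop
      vertex 10.676 15.315 0.000
      vertex 10.676 0.000 0.000
      vertex 0.000 0.000 0.000
    endloop
  endfacet
  facet normal 0.0000 0.0000 -1.0000
    outer loop
      vertex 0.000 15.315 0.000
      vertex 10.676 15.315 0.000
      vertex 0.000 0.000 0.000
    endloop
  endfacet
  facet normal 0.0000 -1.0000 0.0000
    outer loop
      vertex 0.000 0.000 0.000
      vertex 10.676 0.000 0.000
      vertex 10.676 0.000 7.941
    endloop
  endfacet
  facet normal 0.0000 -1.0000 0.0000
    outer loop
      vertex 0.000 0.000 0.000
      vertex 10.676 0.000 7.941
      vertex 0.000 0.000 7.941
    endloop
  endfacet
  facet normal 0.0000 0.4603 0.8878
    outer loop
      vertex 0.000 0.000 7.941
      vertex 10.676 0.000 7.941
      vertex 10.676 15.315 0.000
    endloop
  endfacet
  facet normal 0.0000 0.4603 0.8878
    outer loop
      vertex 0.000 0.000 7.941
      vertex 10.676 15.315 0.000
      vertex 0.000 15.315 0.000
    endloop
  endfacet
  facet normal -1.0000 0.0000 0.0000
    outer loop
      vertex 0.000 0.000 7.941
      vertex 0.000 15.315 0.000
      vertex 0.000 0.000 0.000
    endloop
  endfacet
  facet normal 1.0000 0.0000 0.0000
    outer loop
      vertex 10.676 0.000 0.000
      vertex 10.676 15.315 0.000
      vertex 10.676 0.000 7.941
    endloop
  endfacet
endsolid part

The G0 Z moves step by Δz≈1.588 mm. The G1 loops shrink linearly with z, so the solid tapers from its base footprint up to z≈7.94. Closing with a flat bottom cap and the tapered top and triangulating gives 8 facets — a wedge (ramp): 10.7 × 15.3 mm base, rising to 7.94 mm along the y=0 edge and sloping linearly to z=0 at y=15.3.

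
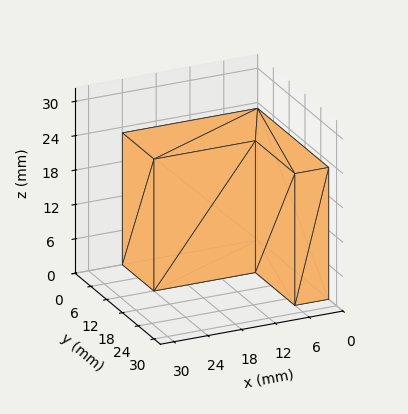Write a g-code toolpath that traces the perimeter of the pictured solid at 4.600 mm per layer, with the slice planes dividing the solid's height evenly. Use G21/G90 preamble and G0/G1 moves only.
Reading the render: the shape is an L-shaped prism: outer 24 × 27 mm, arm thicknesses ≈ 12 mm (horizontal) and 6 mm (vertical), extruded 23 mm in z (dimensions read to the nearest mm from the axis ticks). For the g-code, the solid's height is divided into equal slices at the stated Δz and each level perimeter traced with G1 moves after a G0 lift.

; perimeter-only toolpath
G21 ; units = mm
G90 ; absolute positioning
G28 ; home
; layer 1
G0 Z4.600
G0 X0.000 Y0.000
G1 X24.000 Y0.000
G1 X24.000 Y12.000
G1 X6.000 Y12.000
G1 X6.000 Y27.000
G1 X0.000 Y27.000
G1 X0.000 Y0.000
; layer 2
G0 Z9.200
G0 X0.000 Y0.000
G1 X24.000 Y0.000
G1 X24.000 Y12.000
G1 X6.000 Y12.000
G1 X6.000 Y27.000
G1 X0.000 Y27.000
G1 X0.000 Y0.000
; layer 3
G0 Z13.800
G0 X0.000 Y0.000
G1 X24.000 Y0.000
G1 X24.000 Y12.000
G1 X6.000 Y12.000
G1 X6.000 Y27.000
G1 X0.000 Y27.000
G1 X0.000 Y0.000
; layer 4
G0 Z18.400
G0 X0.000 Y0.000
G1 X24.000 Y0.000
G1 X24.000 Y12.000
G1 X6.000 Y12.000
G1 X6.000 Y27.000
G1 X0.000 Y27.000
G1 X0.000 Y0.000
; layer 5
G0 Z23.000
G0 X0.000 Y0.000
G1 X24.000 Y0.000
G1 X24.000 Y12.000
G1 X6.000 Y12.000
G1 X6.000 Y27.000
G1 X0.000 Y27.000
G1 X0.000 Y0.000
M2 ; end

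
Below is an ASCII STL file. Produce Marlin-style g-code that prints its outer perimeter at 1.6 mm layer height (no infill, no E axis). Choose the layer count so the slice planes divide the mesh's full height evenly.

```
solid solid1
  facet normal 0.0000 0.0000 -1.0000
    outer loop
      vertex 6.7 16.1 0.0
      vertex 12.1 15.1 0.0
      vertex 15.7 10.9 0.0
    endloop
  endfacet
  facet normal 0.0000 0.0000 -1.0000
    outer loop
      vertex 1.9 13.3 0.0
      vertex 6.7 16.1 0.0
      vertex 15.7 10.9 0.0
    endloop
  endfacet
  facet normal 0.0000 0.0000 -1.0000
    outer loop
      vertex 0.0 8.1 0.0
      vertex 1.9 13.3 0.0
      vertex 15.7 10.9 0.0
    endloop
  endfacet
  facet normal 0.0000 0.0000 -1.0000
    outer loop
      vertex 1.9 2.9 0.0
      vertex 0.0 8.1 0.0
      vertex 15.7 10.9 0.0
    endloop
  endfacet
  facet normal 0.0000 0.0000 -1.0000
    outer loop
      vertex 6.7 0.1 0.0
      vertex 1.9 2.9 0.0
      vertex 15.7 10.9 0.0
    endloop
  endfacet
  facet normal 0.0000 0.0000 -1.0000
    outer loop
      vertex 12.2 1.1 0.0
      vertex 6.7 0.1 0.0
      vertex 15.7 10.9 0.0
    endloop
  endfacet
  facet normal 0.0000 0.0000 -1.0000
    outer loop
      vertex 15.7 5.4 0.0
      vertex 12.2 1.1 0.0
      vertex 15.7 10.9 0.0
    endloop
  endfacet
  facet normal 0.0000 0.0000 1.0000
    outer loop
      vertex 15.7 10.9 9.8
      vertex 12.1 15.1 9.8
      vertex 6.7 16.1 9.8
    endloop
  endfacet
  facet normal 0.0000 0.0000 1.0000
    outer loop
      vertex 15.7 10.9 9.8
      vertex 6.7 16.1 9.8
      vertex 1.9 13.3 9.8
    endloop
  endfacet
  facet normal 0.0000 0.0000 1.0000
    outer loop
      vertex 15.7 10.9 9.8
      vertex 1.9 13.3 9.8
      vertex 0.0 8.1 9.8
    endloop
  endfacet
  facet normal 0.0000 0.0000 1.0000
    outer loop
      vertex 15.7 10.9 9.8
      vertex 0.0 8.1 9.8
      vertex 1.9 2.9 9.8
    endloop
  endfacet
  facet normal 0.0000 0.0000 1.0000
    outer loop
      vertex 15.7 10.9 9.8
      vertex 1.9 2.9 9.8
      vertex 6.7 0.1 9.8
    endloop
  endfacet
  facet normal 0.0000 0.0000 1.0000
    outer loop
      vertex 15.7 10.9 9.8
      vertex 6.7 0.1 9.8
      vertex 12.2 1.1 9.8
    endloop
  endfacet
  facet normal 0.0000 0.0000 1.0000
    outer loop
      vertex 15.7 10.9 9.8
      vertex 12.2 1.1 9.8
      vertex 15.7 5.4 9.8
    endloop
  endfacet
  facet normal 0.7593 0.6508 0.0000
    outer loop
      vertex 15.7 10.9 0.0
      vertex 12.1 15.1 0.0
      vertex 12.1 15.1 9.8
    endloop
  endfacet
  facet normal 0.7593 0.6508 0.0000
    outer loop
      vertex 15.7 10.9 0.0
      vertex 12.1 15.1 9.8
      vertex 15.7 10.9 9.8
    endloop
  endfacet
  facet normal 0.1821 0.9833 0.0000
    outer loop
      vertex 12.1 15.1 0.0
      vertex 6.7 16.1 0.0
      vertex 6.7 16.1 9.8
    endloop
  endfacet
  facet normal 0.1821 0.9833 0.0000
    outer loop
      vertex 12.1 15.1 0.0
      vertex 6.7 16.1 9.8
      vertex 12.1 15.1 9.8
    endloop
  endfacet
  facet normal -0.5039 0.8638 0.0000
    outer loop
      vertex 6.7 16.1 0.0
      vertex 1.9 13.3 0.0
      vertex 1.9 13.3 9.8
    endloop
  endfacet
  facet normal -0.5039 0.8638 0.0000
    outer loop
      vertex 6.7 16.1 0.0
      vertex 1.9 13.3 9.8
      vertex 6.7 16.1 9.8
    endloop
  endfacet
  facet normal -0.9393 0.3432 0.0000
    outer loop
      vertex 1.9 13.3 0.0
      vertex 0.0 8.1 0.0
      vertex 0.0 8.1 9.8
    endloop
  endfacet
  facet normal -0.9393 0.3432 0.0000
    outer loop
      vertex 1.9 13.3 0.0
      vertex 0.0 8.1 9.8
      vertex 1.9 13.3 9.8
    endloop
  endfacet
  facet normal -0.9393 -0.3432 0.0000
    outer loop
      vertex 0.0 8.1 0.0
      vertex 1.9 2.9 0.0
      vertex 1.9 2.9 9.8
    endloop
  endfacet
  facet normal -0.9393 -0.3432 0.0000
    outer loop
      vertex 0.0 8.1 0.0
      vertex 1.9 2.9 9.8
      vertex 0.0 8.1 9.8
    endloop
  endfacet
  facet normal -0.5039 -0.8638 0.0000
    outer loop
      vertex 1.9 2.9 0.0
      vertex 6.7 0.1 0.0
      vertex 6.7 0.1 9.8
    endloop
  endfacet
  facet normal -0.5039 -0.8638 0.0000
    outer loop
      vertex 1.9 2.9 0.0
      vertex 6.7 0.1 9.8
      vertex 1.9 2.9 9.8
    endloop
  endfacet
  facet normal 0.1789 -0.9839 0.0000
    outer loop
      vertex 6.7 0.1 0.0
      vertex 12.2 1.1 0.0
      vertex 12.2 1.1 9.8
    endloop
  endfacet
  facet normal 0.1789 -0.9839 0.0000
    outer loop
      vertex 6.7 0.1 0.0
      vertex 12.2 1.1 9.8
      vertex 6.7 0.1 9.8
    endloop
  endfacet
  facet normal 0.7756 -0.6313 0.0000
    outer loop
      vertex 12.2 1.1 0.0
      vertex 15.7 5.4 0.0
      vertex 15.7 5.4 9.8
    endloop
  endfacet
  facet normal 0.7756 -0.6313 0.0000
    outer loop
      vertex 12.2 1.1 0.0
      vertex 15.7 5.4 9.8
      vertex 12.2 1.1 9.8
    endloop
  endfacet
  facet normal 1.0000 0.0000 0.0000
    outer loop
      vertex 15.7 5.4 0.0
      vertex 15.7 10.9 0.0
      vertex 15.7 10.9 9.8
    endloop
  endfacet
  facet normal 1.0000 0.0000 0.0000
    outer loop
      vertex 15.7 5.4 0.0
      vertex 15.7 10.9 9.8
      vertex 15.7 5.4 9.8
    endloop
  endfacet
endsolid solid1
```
; perimeter-only toolpath
G21 ; units = mm
G90 ; absolute positioning
G28 ; home
; layer 1
G0 Z1.6
G0 X15.7 Y10.9
G1 X12.1 Y15.1
G1 X6.7 Y16.1
G1 X1.9 Y13.3
G1 X0.0 Y8.1
G1 X1.9 Y2.9
G1 X6.7 Y0.1
G1 X12.2 Y1.1
G1 X15.7 Y5.4
G1 X15.7 Y10.9
; layer 2
G0 Z3.3
G0 X15.7 Y10.9
G1 X12.1 Y15.1
G1 X6.7 Y16.1
G1 X1.9 Y13.3
G1 X0.0 Y8.1
G1 X1.9 Y2.9
G1 X6.7 Y0.1
G1 X12.2 Y1.1
G1 X15.7 Y5.4
G1 X15.7 Y10.9
; layer 3
G0 Z4.9
G0 X15.7 Y10.9
G1 X12.1 Y15.1
G1 X6.7 Y16.1
G1 X1.9 Y13.3
G1 X0.0 Y8.1
G1 X1.9 Y2.9
G1 X6.7 Y0.1
G1 X12.2 Y1.1
G1 X15.7 Y5.4
G1 X15.7 Y10.9
; layer 4
G0 Z6.5
G0 X15.7 Y10.9
G1 X12.1 Y15.1
G1 X6.7 Y16.1
G1 X1.9 Y13.3
G1 X0.0 Y8.1
G1 X1.9 Y2.9
G1 X6.7 Y0.1
G1 X12.2 Y1.1
G1 X15.7 Y5.4
G1 X15.7 Y10.9
; layer 5
G0 Z8.2
G0 X15.7 Y10.9
G1 X12.1 Y15.1
G1 X6.7 Y16.1
G1 X1.9 Y13.3
G1 X0.0 Y8.1
G1 X1.9 Y2.9
G1 X6.7 Y0.1
G1 X12.2 Y1.1
G1 X15.7 Y5.4
G1 X15.7 Y10.9
; layer 6
G0 Z9.8
G0 X15.7 Y10.9
G1 X12.1 Y15.1
G1 X6.7 Y16.1
G1 X1.9 Y13.3
G1 X0.0 Y8.1
G1 X1.9 Y2.9
G1 X6.7 Y0.1
G1 X12.2 Y1.1
G1 X15.7 Y5.4
G1 X15.7 Y10.9
M2 ; end

The solid is a regular 9-sided prism (a cylinder approximated with 9 flat sides), circumscribed radius ≈ 8.1 mm, height ≈ 9.8 mm. Slicing at Δz = 1.6 mm — 6 equal slices spanning the solid's height, so layer i sits at z = i·h/6 — gives 6 non-empty perimeters. Each is a 9-segment closed polygon; G0 lifts to the layer z and rapids to the start vertex, then G1 traces the edges.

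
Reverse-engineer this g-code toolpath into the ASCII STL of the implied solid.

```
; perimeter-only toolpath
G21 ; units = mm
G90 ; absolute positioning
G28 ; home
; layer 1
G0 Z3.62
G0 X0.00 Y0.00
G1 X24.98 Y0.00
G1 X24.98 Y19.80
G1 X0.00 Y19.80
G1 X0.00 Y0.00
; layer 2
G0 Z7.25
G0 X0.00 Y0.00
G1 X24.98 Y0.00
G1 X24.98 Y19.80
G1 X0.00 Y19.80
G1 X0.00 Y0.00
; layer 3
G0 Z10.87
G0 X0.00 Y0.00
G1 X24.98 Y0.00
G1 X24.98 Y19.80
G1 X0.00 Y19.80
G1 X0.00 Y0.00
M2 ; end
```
solid part
  facet normal 0.0000 0.0000 -1.0000
    outer loop
      vertex 24.98 19.80 0.00
      vertex 24.98 0.00 0.00
      vertex 0.00 0.00 0.00
    endloop
  endfacet
  facet normal 0.0000 0.0000 -1.0000
    outer loop
      vertex 0.00 19.80 0.00
      vertex 24.98 19.80 0.00
      vertex 0.00 0.00 0.00
    endloop
  endfacet
  facet normal 0.0000 0.0000 1.0000
    outer loop
      vertex 0.00 0.00 10.87
      vertex 24.98 0.00 10.87
      vertex 24.98 19.80 10.87
    endloop
  endfacet
  facet normal 0.0000 0.0000 1.0000
    outer loop
      vertex 0.00 0.00 10.87
      vertex 24.98 19.80 10.87
      vertex 0.00 19.80 10.87
    endloop
  endfacet
  facet normal 0.0000 -1.0000 0.0000
    outer loop
      vertex 0.00 0.00 0.00
      vertex 24.98 0.00 0.00
      vertex 24.98 0.00 10.87
    endloop
  endfacet
  facet normal 0.0000 -1.0000 0.0000
    outer loop
      vertex 0.00 0.00 0.00
      vertex 24.98 0.00 10.87
      vertex 0.00 0.00 10.87
    endloop
  endfacet
  facet normal 0.0000 1.0000 0.0000
    outer loop
      vertex 24.98 19.80 10.87
      vertex 24.98 19.80 0.00
      vertex 0.00 19.80 0.00
    endloop
  endfacet
  facet normal 0.0000 1.0000 0.0000
    outer loop
      vertex 0.00 19.80 10.87
      vertex 24.98 19.80 10.87
      vertex 0.00 19.80 0.00
    endloop
  endfacet
  facet normal -1.0000 0.0000 0.0000
    outer loop
      vertex 0.00 19.80 10.87
      vertex 0.00 19.80 0.00
      vertex 0.00 0.00 0.00
    endloop
  endfacet
  facet normal -1.0000 0.0000 0.0000
    outer loop
      vertex 0.00 0.00 10.87
      vertex 0.00 19.80 10.87
      vertex 0.00 0.00 0.00
    endloop
  endfacet
  facet normal 1.0000 0.0000 0.0000
    outer loop
      vertex 24.98 0.00 0.00
      vertex 24.98 19.80 0.00
      vertex 24.98 19.80 10.87
    endloop
  endfacet
  facet normal 1.0000 0.0000 0.0000
    outer loop
      vertex 24.98 0.00 0.00
      vertex 24.98 19.80 10.87
      vertex 24.98 0.00 10.87
    endloop
  endfacet
endsolid part

The G0 Z moves step by Δz≈3.62 mm. Every layer's G1 loop is the same polygon, so the solid is a straight extrusion of it from z=0 to z≈10.9. Closing with flat bottom and top caps and triangulating gives 12 facets — a rectangular box, roughly 25 × 19.8 mm footprint and 10.9 mm tall.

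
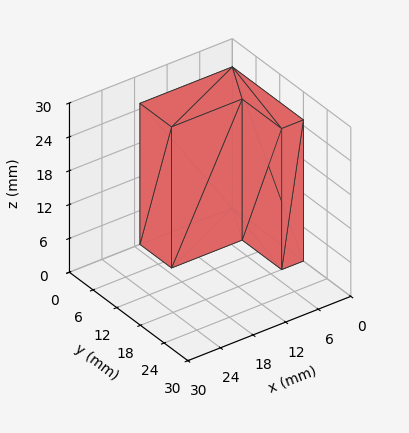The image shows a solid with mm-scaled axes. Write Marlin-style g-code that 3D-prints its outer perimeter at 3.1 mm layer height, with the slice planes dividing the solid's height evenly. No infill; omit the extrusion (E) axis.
Reading the render: the shape is an L-shaped prism: outer 17 × 18 mm, arm thicknesses ≈ 8 mm (horizontal) and 4 mm (vertical), extruded 25 mm in z (dimensions read to the nearest mm from the axis ticks). For the g-code, the solid's height is divided into equal slices at the stated Δz and each level perimeter traced with G1 moves after a G0 lift.

; perimeter-only toolpath
G21 ; units = mm
G90 ; absolute positioning
G28 ; home
; layer 1
G0 Z3.1
G0 X0.0 Y0.0
G1 X17.0 Y0.0
G1 X17.0 Y8.0
G1 X4.0 Y8.0
G1 X4.0 Y18.0
G1 X0.0 Y18.0
G1 X0.0 Y0.0
; layer 2
G0 Z6.2
G0 X0.0 Y0.0
G1 X17.0 Y0.0
G1 X17.0 Y8.0
G1 X4.0 Y8.0
G1 X4.0 Y18.0
G1 X0.0 Y18.0
G1 X0.0 Y0.0
; layer 3
G0 Z9.4
G0 X0.0 Y0.0
G1 X17.0 Y0.0
G1 X17.0 Y8.0
G1 X4.0 Y8.0
G1 X4.0 Y18.0
G1 X0.0 Y18.0
G1 X0.0 Y0.0
; layer 4
G0 Z12.5
G0 X0.0 Y0.0
G1 X17.0 Y0.0
G1 X17.0 Y8.0
G1 X4.0 Y8.0
G1 X4.0 Y18.0
G1 X0.0 Y18.0
G1 X0.0 Y0.0
; layer 5
G0 Z15.6
G0 X0.0 Y0.0
G1 X17.0 Y0.0
G1 X17.0 Y8.0
G1 X4.0 Y8.0
G1 X4.0 Y18.0
G1 X0.0 Y18.0
G1 X0.0 Y0.0
; layer 6
G0 Z18.8
G0 X0.0 Y0.0
G1 X17.0 Y0.0
G1 X17.0 Y8.0
G1 X4.0 Y8.0
G1 X4.0 Y18.0
G1 X0.0 Y18.0
G1 X0.0 Y0.0
; layer 7
G0 Z21.9
G0 X0.0 Y0.0
G1 X17.0 Y0.0
G1 X17.0 Y8.0
G1 X4.0 Y8.0
G1 X4.0 Y18.0
G1 X0.0 Y18.0
G1 X0.0 Y0.0
; layer 8
G0 Z25.0
G0 X0.0 Y0.0
G1 X17.0 Y0.0
G1 X17.0 Y8.0
G1 X4.0 Y8.0
G1 X4.0 Y18.0
G1 X0.0 Y18.0
G1 X0.0 Y0.0
M2 ; end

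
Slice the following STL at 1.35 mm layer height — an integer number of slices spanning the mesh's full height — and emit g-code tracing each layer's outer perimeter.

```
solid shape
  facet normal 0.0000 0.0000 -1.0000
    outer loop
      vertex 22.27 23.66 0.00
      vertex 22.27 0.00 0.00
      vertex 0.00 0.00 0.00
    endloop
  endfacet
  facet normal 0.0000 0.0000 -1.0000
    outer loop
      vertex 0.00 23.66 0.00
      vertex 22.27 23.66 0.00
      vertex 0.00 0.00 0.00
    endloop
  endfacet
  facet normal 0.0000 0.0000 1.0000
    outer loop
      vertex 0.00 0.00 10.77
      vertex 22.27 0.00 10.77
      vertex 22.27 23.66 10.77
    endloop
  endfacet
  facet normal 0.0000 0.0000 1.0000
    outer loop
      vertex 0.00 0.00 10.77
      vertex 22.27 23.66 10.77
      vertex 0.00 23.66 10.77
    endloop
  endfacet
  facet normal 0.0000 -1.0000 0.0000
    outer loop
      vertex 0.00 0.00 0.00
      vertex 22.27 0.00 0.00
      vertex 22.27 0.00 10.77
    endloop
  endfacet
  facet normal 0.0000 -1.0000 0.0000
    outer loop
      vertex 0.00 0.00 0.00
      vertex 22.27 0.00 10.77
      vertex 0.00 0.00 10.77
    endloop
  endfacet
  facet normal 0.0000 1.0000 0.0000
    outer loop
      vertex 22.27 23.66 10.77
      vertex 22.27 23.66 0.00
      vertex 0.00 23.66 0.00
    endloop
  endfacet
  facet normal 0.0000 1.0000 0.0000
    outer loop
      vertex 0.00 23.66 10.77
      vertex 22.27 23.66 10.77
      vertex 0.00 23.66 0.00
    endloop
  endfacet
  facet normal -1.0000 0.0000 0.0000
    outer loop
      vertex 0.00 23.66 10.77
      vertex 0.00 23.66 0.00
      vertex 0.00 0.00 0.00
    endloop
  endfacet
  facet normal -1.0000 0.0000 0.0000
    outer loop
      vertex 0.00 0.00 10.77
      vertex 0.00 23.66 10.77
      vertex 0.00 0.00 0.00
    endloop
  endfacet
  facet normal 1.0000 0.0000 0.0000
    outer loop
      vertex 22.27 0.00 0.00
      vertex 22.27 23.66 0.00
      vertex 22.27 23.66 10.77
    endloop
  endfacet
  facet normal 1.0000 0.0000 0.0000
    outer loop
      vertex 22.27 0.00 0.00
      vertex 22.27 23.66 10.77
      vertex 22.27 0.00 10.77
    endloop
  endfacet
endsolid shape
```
; perimeter-only toolpath
G21 ; units = mm
G90 ; absolute positioning
G28 ; home
; layer 1
G0 Z1.35
G0 X0.00 Y0.00
G1 X22.27 Y0.00
G1 X22.27 Y23.66
G1 X0.00 Y23.66
G1 X0.00 Y0.00
; layer 2
G0 Z2.69
G0 X0.00 Y0.00
G1 X22.27 Y0.00
G1 X22.27 Y23.66
G1 X0.00 Y23.66
G1 X0.00 Y0.00
; layer 3
G0 Z4.04
G0 X0.00 Y0.00
G1 X22.27 Y0.00
G1 X22.27 Y23.66
G1 X0.00 Y23.66
G1 X0.00 Y0.00
; layer 4
G0 Z5.38
G0 X0.00 Y0.00
G1 X22.27 Y0.00
G1 X22.27 Y23.66
G1 X0.00 Y23.66
G1 X0.00 Y0.00
; layer 5
G0 Z6.73
G0 X0.00 Y0.00
G1 X22.27 Y0.00
G1 X22.27 Y23.66
G1 X0.00 Y23.66
G1 X0.00 Y0.00
; layer 6
G0 Z8.08
G0 X0.00 Y0.00
G1 X22.27 Y0.00
G1 X22.27 Y23.66
G1 X0.00 Y23.66
G1 X0.00 Y0.00
; layer 7
G0 Z9.42
G0 X0.00 Y0.00
G1 X22.27 Y0.00
G1 X22.27 Y23.66
G1 X0.00 Y23.66
G1 X0.00 Y0.00
; layer 8
G0 Z10.77
G0 X0.00 Y0.00
G1 X22.27 Y0.00
G1 X22.27 Y23.66
G1 X0.00 Y23.66
G1 X0.00 Y0.00
M2 ; end

The solid is a rectangular box, roughly 22.3 × 23.7 mm footprint and 10.8 mm tall. Slicing at Δz = 1.35 mm — 8 equal slices spanning the solid's height, so layer i sits at z = i·h/8 — gives 8 non-empty perimeters. Each is a 4-segment closed polygon; G0 lifts to the layer z and rapids to the start vertex, then G1 traces the edges.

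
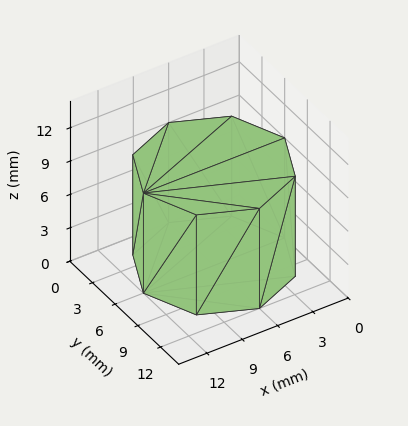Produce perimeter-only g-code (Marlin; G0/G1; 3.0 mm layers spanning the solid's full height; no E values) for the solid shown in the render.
Reading the render: the shape is a regular 8-sided prism (a cylinder approximated with 8 flat sides), circumscribed radius ≈ 6 mm, height ≈ 9 mm (dimensions read to the nearest mm from the axis ticks). For the g-code, the solid's height is divided into equal slices at the stated Δz and each level perimeter traced with G1 moves after a G0 lift.

; perimeter-only toolpath
G21 ; units = mm
G90 ; absolute positioning
G28 ; home
; layer 1
G0 Z3.0
G0 X12.0 Y6.0
G1 X10.2 Y10.2
G1 X6.0 Y12.0
G1 X1.8 Y10.2
G1 X0.0 Y6.0
G1 X1.8 Y1.8
G1 X6.0 Y0.0
G1 X10.2 Y1.8
G1 X12.0 Y6.0
; layer 2
G0 Z6.0
G0 X12.0 Y6.0
G1 X10.2 Y10.2
G1 X6.0 Y12.0
G1 X1.8 Y10.2
G1 X0.0 Y6.0
G1 X1.8 Y1.8
G1 X6.0 Y0.0
G1 X10.2 Y1.8
G1 X12.0 Y6.0
; layer 3
G0 Z9.0
G0 X12.0 Y6.0
G1 X10.2 Y10.2
G1 X6.0 Y12.0
G1 X1.8 Y10.2
G1 X0.0 Y6.0
G1 X1.8 Y1.8
G1 X6.0 Y0.0
G1 X10.2 Y1.8
G1 X12.0 Y6.0
M2 ; end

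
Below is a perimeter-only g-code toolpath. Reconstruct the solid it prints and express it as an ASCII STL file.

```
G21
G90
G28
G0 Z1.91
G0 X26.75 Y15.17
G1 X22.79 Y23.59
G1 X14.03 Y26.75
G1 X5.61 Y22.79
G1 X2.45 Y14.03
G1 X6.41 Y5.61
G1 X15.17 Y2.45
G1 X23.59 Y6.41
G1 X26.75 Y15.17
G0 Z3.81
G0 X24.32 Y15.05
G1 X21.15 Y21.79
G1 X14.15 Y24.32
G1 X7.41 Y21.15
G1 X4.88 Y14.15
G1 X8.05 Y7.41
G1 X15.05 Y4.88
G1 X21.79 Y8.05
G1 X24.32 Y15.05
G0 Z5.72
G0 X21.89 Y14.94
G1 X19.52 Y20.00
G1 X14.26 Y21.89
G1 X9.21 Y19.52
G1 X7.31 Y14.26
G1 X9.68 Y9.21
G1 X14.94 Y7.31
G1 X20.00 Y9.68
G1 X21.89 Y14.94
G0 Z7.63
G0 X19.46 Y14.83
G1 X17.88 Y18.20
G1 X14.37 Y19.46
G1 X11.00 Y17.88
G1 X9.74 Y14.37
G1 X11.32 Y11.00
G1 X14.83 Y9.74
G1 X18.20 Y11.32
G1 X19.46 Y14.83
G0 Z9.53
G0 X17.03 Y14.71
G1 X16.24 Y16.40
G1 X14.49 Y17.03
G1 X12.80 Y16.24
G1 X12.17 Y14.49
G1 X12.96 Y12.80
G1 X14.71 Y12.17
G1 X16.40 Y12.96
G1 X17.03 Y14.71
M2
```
solid part
  facet normal 0.0000 0.0000 -1.0000
    outer loop
      vertex 13.92 29.18 0.00
      vertex 24.43 25.39 0.00
      vertex 29.18 15.28 0.00
    endloop
  endfacet
  facet normal 0.0000 0.0000 -1.0000
    outer loop
      vertex 3.81 24.43 0.00
      vertex 13.92 29.18 0.00
      vertex 29.18 15.28 0.00
    endloop
  endfacet
  facet normal 0.0000 0.0000 -1.0000
    outer loop
      vertex 0.02 13.92 0.00
      vertex 3.81 24.43 0.00
      vertex 29.18 15.28 0.00
    endloop
  endfacet
  facet normal 0.0000 0.0000 -1.0000
    outer loop
      vertex 4.77 3.81 0.00
      vertex 0.02 13.92 0.00
      vertex 29.18 15.28 0.00
    endloop
  endfacet
  facet normal 0.0000 0.0000 -1.0000
    outer loop
      vertex 15.28 0.02 0.00
      vertex 4.77 3.81 0.00
      vertex 29.18 15.28 0.00
    endloop
  endfacet
  facet normal 0.0000 0.0000 -1.0000
    outer loop
      vertex 25.39 4.77 0.00
      vertex 15.28 0.02 0.00
      vertex 29.18 15.28 0.00
    endloop
  endfacet
  facet normal 0.5855 0.2751 0.7626
    outer loop
      vertex 29.18 15.28 0.00
      vertex 24.43 25.39 0.00
      vertex 14.60 14.60 11.44
    endloop
  endfacet
  facet normal 0.2195 0.6086 0.7626
    outer loop
      vertex 24.43 25.39 0.00
      vertex 13.92 29.18 0.00
      vertex 14.60 14.60 11.44
    endloop
  endfacet
  facet normal -0.2751 0.5855 0.7626
    outer loop
      vertex 13.92 29.18 0.00
      vertex 3.81 24.43 0.00
      vertex 14.60 14.60 11.44
    endloop
  endfacet
  facet normal -0.6086 0.2195 0.7626
    outer loop
      vertex 3.81 24.43 0.00
      vertex 0.02 13.92 0.00
      vertex 14.60 14.60 11.44
    endloop
  endfacet
  facet normal -0.5855 -0.2751 0.7626
    outer loop
      vertex 0.02 13.92 0.00
      vertex 4.77 3.81 0.00
      vertex 14.60 14.60 11.44
    endloop
  endfacet
  facet normal -0.2195 -0.6086 0.7626
    outer loop
      vertex 4.77 3.81 0.00
      vertex 15.28 0.02 0.00
      vertex 14.60 14.60 11.44
    endloop
  endfacet
  facet normal 0.2751 -0.5855 0.7626
    outer loop
      vertex 15.28 0.02 0.00
      vertex 25.39 4.77 0.00
      vertex 14.60 14.60 11.44
    endloop
  endfacet
  facet normal 0.6086 -0.2195 0.7626
    outer loop
      vertex 25.39 4.77 0.00
      vertex 29.18 15.28 0.00
      vertex 14.60 14.60 11.44
    endloop
  endfacet
endsolid part

The G0 Z moves step by Δz≈1.91 mm. The G1 loops shrink linearly with z, so the solid tapers from its base footprint up to z≈11.4. Closing with a flat bottom cap and the tapered top and triangulating gives 14 facets — a regular 8-sided pyramid, base circumscribed radius ≈ 14.6 mm, apex at z ≈ 11.4 mm.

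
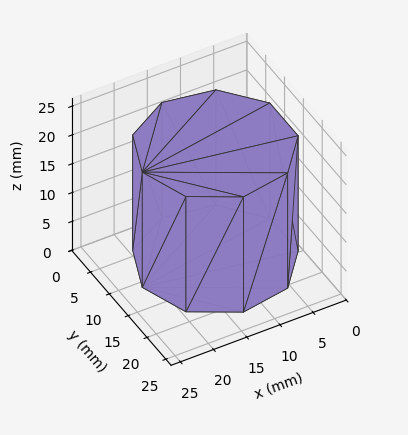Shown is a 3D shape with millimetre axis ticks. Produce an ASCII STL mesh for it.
Reading the render: the shape is a regular 9-sided prism (a cylinder approximated with 9 flat sides), circumscribed radius ≈ 11 mm, height ≈ 20 mm (dimensions read to the nearest mm from the axis ticks). For the STL, each face is triangulated and given an outward normal.

solid part
  facet normal 0.0000 0.0000 -1.0000
    outer loop
      vertex 12.91 21.83 0.00
      vertex 19.43 18.07 0.00
      vertex 22.00 11.00 0.00
    endloop
  endfacet
  facet normal 0.0000 0.0000 -1.0000
    outer loop
      vertex 5.50 20.53 0.00
      vertex 12.91 21.83 0.00
      vertex 22.00 11.00 0.00
    endloop
  endfacet
  facet normal 0.0000 0.0000 -1.0000
    outer loop
      vertex 0.66 14.76 0.00
      vertex 5.50 20.53 0.00
      vertex 22.00 11.00 0.00
    endloop
  endfacet
  facet normal 0.0000 0.0000 -1.0000
    outer loop
      vertex 0.66 7.24 0.00
      vertex 0.66 14.76 0.00
      vertex 22.00 11.00 0.00
    endloop
  endfacet
  facet normal 0.0000 0.0000 -1.0000
    outer loop
      vertex 5.50 1.47 0.00
      vertex 0.66 7.24 0.00
      vertex 22.00 11.00 0.00
    endloop
  endfacet
  facet normal 0.0000 0.0000 -1.0000
    outer loop
      vertex 12.91 0.17 0.00
      vertex 5.50 1.47 0.00
      vertex 22.00 11.00 0.00
    endloop
  endfacet
  facet normal 0.0000 0.0000 -1.0000
    outer loop
      vertex 19.43 3.93 0.00
      vertex 12.91 0.17 0.00
      vertex 22.00 11.00 0.00
    endloop
  endfacet
  facet normal 0.0000 0.0000 1.0000
    outer loop
      vertex 22.00 11.00 20.00
      vertex 19.43 18.07 20.00
      vertex 12.91 21.83 20.00
    endloop
  endfacet
  facet normal 0.0000 0.0000 1.0000
    outer loop
      vertex 22.00 11.00 20.00
      vertex 12.91 21.83 20.00
      vertex 5.50 20.53 20.00
    endloop
  endfacet
  facet normal 0.0000 0.0000 1.0000
    outer loop
      vertex 22.00 11.00 20.00
      vertex 5.50 20.53 20.00
      vertex 0.66 14.76 20.00
    endloop
  endfacet
  facet normal 0.0000 0.0000 1.0000
    outer loop
      vertex 22.00 11.00 20.00
      vertex 0.66 14.76 20.00
      vertex 0.66 7.24 20.00
    endloop
  endfacet
  facet normal 0.0000 0.0000 1.0000
    outer loop
      vertex 22.00 11.00 20.00
      vertex 0.66 7.24 20.00
      vertex 5.50 1.47 20.00
    endloop
  endfacet
  facet normal 0.0000 0.0000 1.0000
    outer loop
      vertex 22.00 11.00 20.00
      vertex 5.50 1.47 20.00
      vertex 12.91 0.17 20.00
    endloop
  endfacet
  facet normal 0.0000 0.0000 1.0000
    outer loop
      vertex 22.00 11.00 20.00
      vertex 12.91 0.17 20.00
      vertex 19.43 3.93 20.00
    endloop
  endfacet
  facet normal 0.9398 0.3416 0.0000
    outer loop
      vertex 22.00 11.00 0.00
      vertex 19.43 18.07 0.00
      vertex 19.43 18.07 20.00
    endloop
  endfacet
  facet normal 0.9398 0.3416 0.0000
    outer loop
      vertex 22.00 11.00 0.00
      vertex 19.43 18.07 20.00
      vertex 22.00 11.00 20.00
    endloop
  endfacet
  facet normal 0.4996 0.8663 0.0000
    outer loop
      vertex 19.43 18.07 0.00
      vertex 12.91 21.83 0.00
      vertex 12.91 21.83 20.00
    endloop
  endfacet
  facet normal 0.4996 0.8663 0.0000
    outer loop
      vertex 19.43 18.07 0.00
      vertex 12.91 21.83 20.00
      vertex 19.43 18.07 20.00
    endloop
  endfacet
  facet normal -0.1728 0.9850 0.0000
    outer loop
      vertex 12.91 21.83 0.00
      vertex 5.50 20.53 0.00
      vertex 5.50 20.53 20.00
    endloop
  endfacet
  facet normal -0.1728 0.9850 0.0000
    outer loop
      vertex 12.91 21.83 0.00
      vertex 5.50 20.53 20.00
      vertex 12.91 21.83 20.00
    endloop
  endfacet
  facet normal -0.7661 0.6427 0.0000
    outer loop
      vertex 5.50 20.53 0.00
      vertex 0.66 14.76 0.00
      vertex 0.66 14.76 20.00
    endloop
  endfacet
  facet normal -0.7661 0.6427 0.0000
    outer loop
      vertex 5.50 20.53 0.00
      vertex 0.66 14.76 20.00
      vertex 5.50 20.53 20.00
    endloop
  endfacet
  facet normal -1.0000 0.0000 0.0000
    outer loop
      vertex 0.66 14.76 0.00
      vertex 0.66 7.24 0.00
      vertex 0.66 7.24 20.00
    endloop
  endfacet
  facet normal -1.0000 0.0000 0.0000
    outer loop
      vertex 0.66 14.76 0.00
      vertex 0.66 7.24 20.00
      vertex 0.66 14.76 20.00
    endloop
  endfacet
  facet normal -0.7661 -0.6427 0.0000
    outer loop
      vertex 0.66 7.24 0.00
      vertex 5.50 1.47 0.00
      vertex 5.50 1.47 20.00
    endloop
  endfacet
  facet normal -0.7661 -0.6427 0.0000
    outer loop
      vertex 0.66 7.24 0.00
      vertex 5.50 1.47 20.00
      vertex 0.66 7.24 20.00
    endloop
  endfacet
  facet normal -0.1728 -0.9850 0.0000
    outer loop
      vertex 5.50 1.47 0.00
      vertex 12.91 0.17 0.00
      vertex 12.91 0.17 20.00
    endloop
  endfacet
  facet normal -0.1728 -0.9850 0.0000
    outer loop
      vertex 5.50 1.47 0.00
      vertex 12.91 0.17 20.00
      vertex 5.50 1.47 20.00
    endloop
  endfacet
  facet normal 0.4996 -0.8663 0.0000
    outer loop
      vertex 12.91 0.17 0.00
      vertex 19.43 3.93 0.00
      vertex 19.43 3.93 20.00
    endloop
  endfacet
  facet normal 0.4996 -0.8663 0.0000
    outer loop
      vertex 12.91 0.17 0.00
      vertex 19.43 3.93 20.00
      vertex 12.91 0.17 20.00
    endloop
  endfacet
  facet normal 0.9398 -0.3416 0.0000
    outer loop
      vertex 19.43 3.93 0.00
      vertex 22.00 11.00 0.00
      vertex 22.00 11.00 20.00
    endloop
  endfacet
  facet normal 0.9398 -0.3416 0.0000
    outer loop
      vertex 19.43 3.93 0.00
      vertex 22.00 11.00 20.00
      vertex 19.43 3.93 20.00
    endloop
  endfacet
endsolid part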